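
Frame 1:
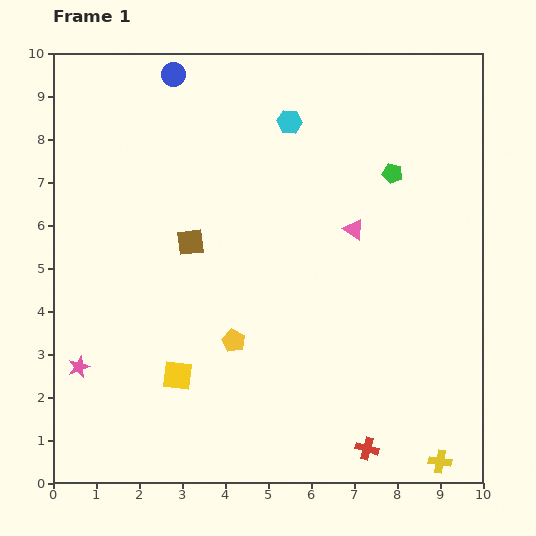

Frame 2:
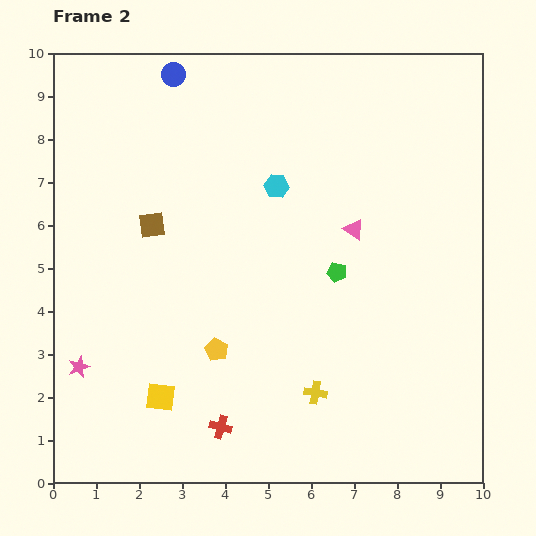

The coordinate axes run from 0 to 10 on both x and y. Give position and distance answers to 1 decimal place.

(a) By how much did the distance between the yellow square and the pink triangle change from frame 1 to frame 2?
+0.7

Distance in frame 1: 5.3. Distance in frame 2: 6.0.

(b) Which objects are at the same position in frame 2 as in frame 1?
the pink star, the blue circle, the pink triangle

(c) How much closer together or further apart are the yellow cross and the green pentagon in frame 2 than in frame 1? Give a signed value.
-4.0

Distance in frame 1: 6.8. Distance in frame 2: 2.8.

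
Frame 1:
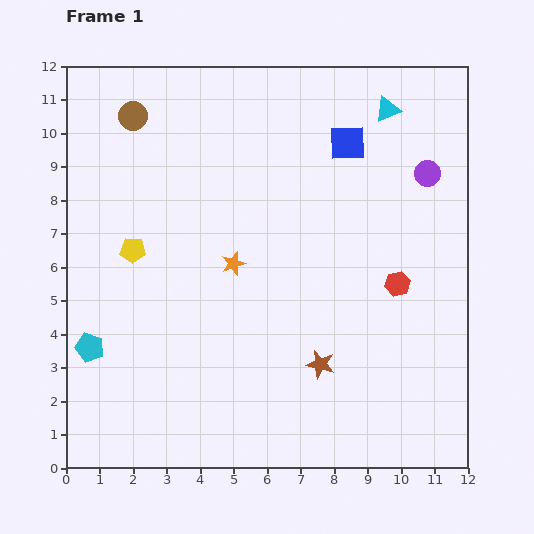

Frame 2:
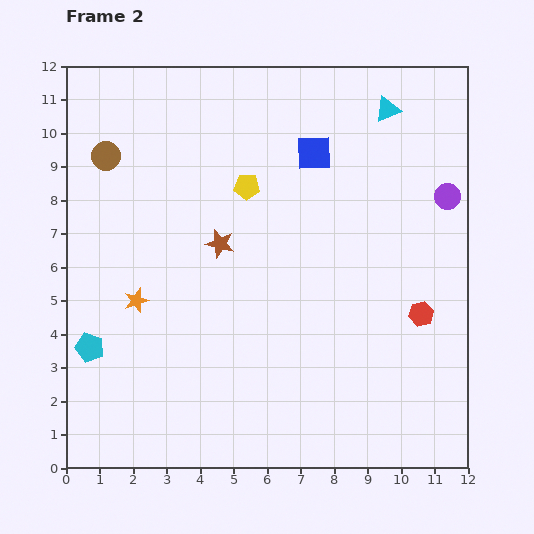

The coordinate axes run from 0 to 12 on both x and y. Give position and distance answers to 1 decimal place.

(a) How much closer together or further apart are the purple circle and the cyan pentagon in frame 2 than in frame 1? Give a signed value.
+0.2

Distance in frame 1: 11.4. Distance in frame 2: 11.6.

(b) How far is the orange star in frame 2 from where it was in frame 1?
3.1

The orange star moved from (5.0, 6.1) to (2.1, 5.0), a distance of √(2.9² + 1.1²) ≈ 3.1.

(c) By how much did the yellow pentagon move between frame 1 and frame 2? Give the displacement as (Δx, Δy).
(3.4, 1.9)

The yellow pentagon was at (2.0, 6.5) in frame 1 and (5.4, 8.4) in frame 2.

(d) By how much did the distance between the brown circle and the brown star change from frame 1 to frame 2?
-5.0

Distance in frame 1: 9.3. Distance in frame 2: 4.3.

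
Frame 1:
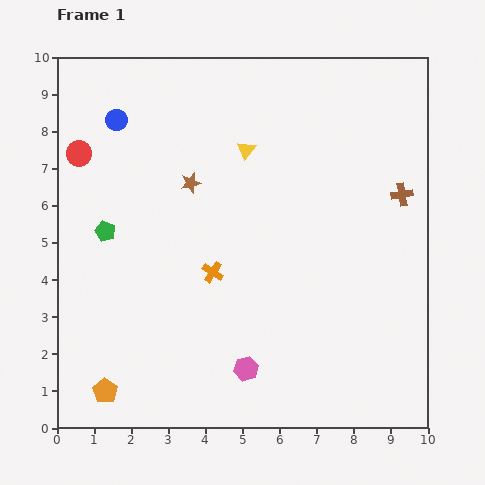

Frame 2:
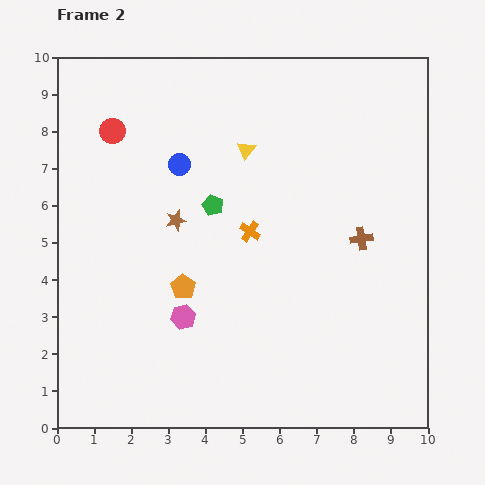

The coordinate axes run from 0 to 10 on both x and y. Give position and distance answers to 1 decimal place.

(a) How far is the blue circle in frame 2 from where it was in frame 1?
2.1

The blue circle moved from (1.6, 8.3) to (3.3, 7.1), a distance of √(1.7² + 1.2²) ≈ 2.1.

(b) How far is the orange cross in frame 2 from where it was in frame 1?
1.5

The orange cross moved from (4.2, 4.2) to (5.2, 5.3), a distance of √(1.0² + 1.1²) ≈ 1.5.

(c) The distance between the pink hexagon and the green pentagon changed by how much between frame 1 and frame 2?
-2.2

Distance in frame 1: 5.3. Distance in frame 2: 3.1.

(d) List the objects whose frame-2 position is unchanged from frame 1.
the yellow triangle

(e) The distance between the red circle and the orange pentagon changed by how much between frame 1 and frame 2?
-1.8

Distance in frame 1: 6.4. Distance in frame 2: 4.6.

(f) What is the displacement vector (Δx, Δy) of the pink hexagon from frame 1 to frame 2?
(-1.7, 1.4)

The pink hexagon was at (5.1, 1.6) in frame 1 and (3.4, 3.0) in frame 2.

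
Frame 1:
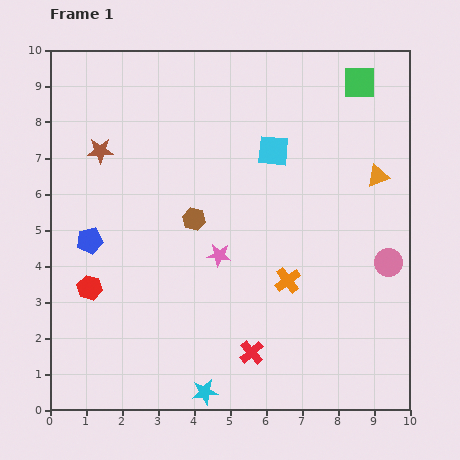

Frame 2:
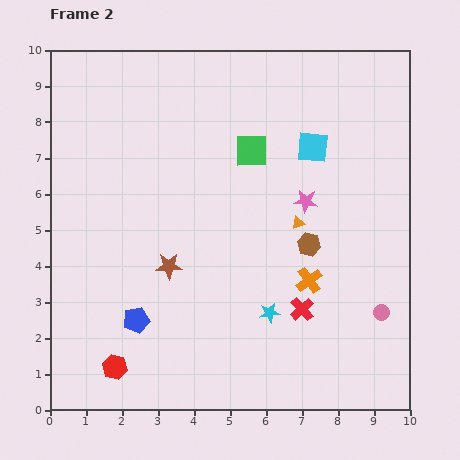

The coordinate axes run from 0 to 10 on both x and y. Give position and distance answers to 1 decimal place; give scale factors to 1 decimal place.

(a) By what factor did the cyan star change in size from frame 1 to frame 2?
0.8×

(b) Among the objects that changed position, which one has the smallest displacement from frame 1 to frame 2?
the orange cross

(moved 0.6)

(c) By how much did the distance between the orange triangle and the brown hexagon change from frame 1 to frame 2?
-4.5

Distance in frame 1: 5.2. Distance in frame 2: 0.7.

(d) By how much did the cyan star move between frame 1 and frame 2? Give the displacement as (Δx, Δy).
(1.8, 2.2)

The cyan star was at (4.3, 0.5) in frame 1 and (6.1, 2.7) in frame 2.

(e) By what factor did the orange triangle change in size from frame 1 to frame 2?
0.6×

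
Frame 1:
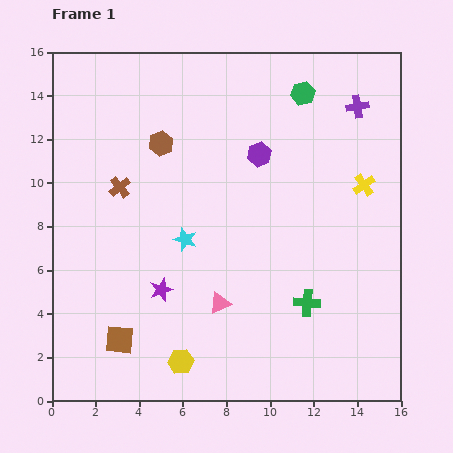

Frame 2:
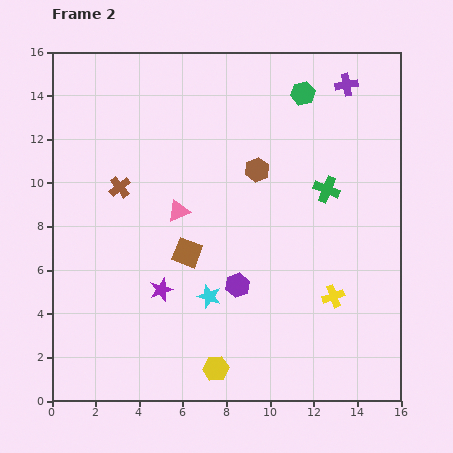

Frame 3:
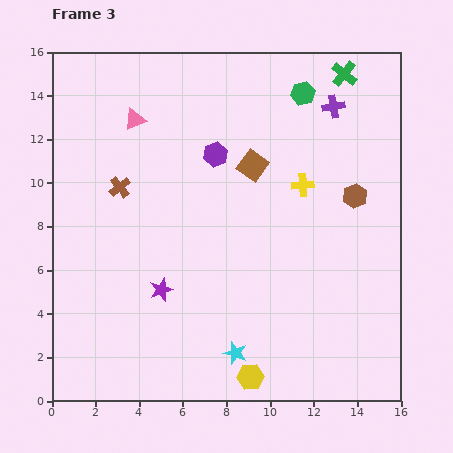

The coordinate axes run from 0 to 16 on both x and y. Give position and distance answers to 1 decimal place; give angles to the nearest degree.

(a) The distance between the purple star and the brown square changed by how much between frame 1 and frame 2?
-0.9

Distance in frame 1: 3.0. Distance in frame 2: 2.1.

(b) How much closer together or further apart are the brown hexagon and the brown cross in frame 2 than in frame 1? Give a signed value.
+3.6

Distance in frame 1: 2.8. Distance in frame 2: 6.4.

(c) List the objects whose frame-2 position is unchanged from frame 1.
the brown cross, the green hexagon, the purple star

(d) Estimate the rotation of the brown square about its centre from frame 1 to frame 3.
31° clockwise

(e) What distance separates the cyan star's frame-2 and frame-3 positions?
2.9

The cyan star moved from (7.2, 4.8) to (8.4, 2.2), a distance of √(1.2² + 2.6²) ≈ 2.9.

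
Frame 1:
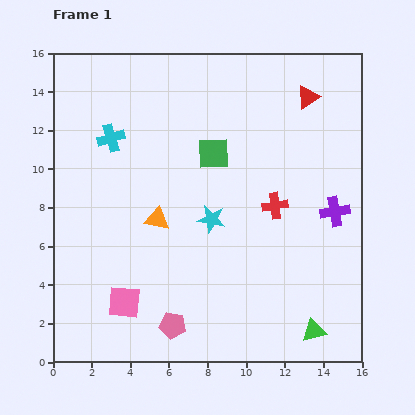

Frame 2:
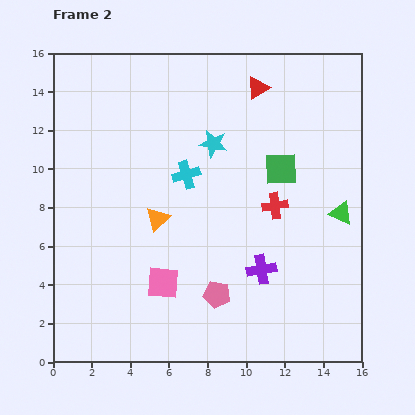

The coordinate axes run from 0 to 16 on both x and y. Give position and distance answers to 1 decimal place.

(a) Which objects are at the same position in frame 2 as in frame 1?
the red cross, the orange triangle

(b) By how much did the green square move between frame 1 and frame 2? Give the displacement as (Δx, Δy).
(3.5, -0.8)

The green square was at (8.3, 10.8) in frame 1 and (11.8, 10.0) in frame 2.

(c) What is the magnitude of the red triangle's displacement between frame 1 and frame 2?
2.6

The red triangle moved from (13.2, 13.7) to (10.6, 14.2), a distance of √(2.6² + 0.5²) ≈ 2.6.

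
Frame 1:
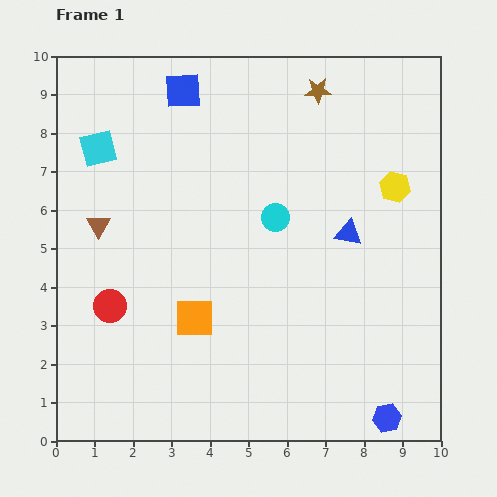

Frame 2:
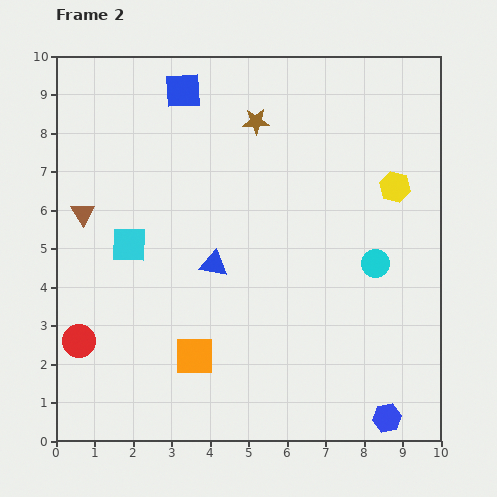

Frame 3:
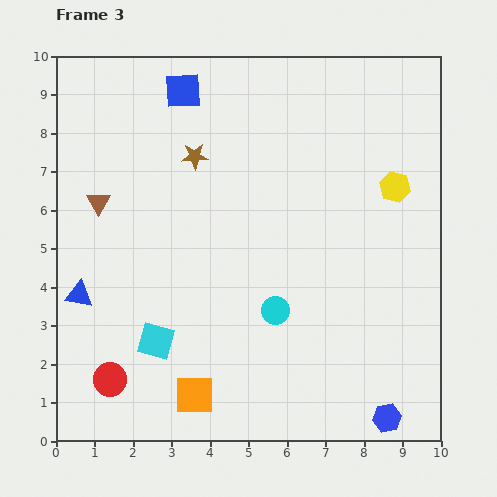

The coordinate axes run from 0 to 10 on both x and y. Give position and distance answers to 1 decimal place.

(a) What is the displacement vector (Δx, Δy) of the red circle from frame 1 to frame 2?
(-0.8, -0.9)

The red circle was at (1.4, 3.5) in frame 1 and (0.6, 2.6) in frame 2.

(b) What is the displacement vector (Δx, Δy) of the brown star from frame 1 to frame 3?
(-3.2, -1.7)

The brown star was at (6.8, 9.1) in frame 1 and (3.6, 7.4) in frame 3.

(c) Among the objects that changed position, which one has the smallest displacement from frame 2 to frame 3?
the brown triangle

(moved 0.5)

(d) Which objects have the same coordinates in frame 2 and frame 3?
the blue hexagon, the blue square, the yellow hexagon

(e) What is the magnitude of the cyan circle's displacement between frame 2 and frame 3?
2.9

The cyan circle moved from (8.3, 4.6) to (5.7, 3.4), a distance of √(2.6² + 1.2²) ≈ 2.9.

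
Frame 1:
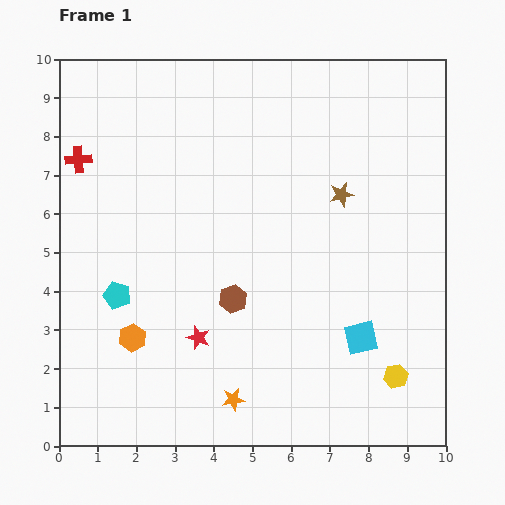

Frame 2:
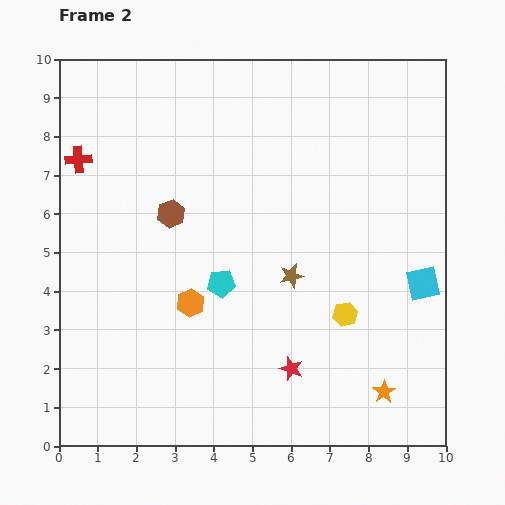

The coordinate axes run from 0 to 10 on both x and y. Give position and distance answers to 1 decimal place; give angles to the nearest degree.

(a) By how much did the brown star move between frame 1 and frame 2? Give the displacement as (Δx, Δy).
(-1.3, -2.1)

The brown star was at (7.3, 6.5) in frame 1 and (6.0, 4.4) in frame 2.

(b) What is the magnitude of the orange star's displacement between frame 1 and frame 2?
3.9

The orange star moved from (4.5, 1.2) to (8.4, 1.4), a distance of √(3.9² + 0.2²) ≈ 3.9.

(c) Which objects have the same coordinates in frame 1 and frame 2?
the red cross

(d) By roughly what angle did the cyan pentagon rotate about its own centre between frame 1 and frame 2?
22° counter-clockwise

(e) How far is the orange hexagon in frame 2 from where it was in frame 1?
1.7

The orange hexagon moved from (1.9, 2.8) to (3.4, 3.7), a distance of √(1.5² + 0.9²) ≈ 1.7.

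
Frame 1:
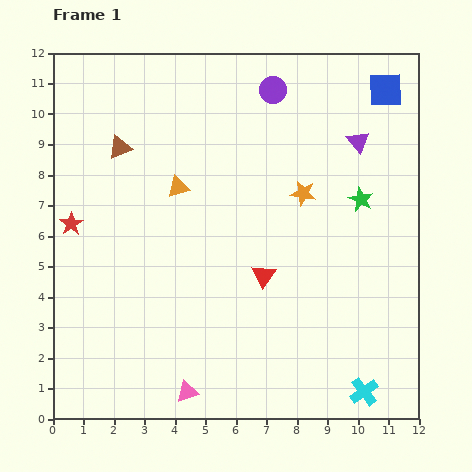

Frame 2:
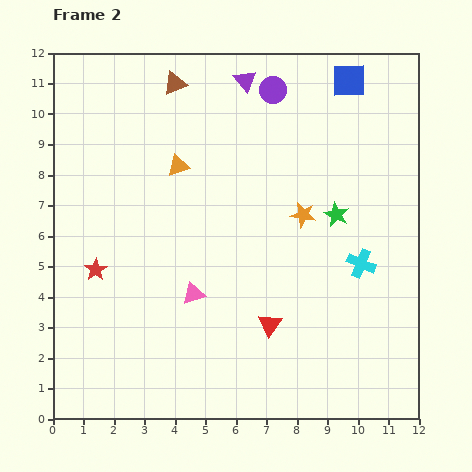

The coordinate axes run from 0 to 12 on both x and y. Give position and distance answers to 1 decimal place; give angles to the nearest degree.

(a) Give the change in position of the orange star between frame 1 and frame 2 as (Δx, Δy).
(0.0, -0.7)

The orange star was at (8.2, 7.4) in frame 1 and (8.2, 6.7) in frame 2.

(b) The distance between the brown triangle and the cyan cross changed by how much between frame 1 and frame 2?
-2.8

Distance in frame 1: 11.3. Distance in frame 2: 8.5.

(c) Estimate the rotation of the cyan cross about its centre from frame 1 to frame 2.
31° counter-clockwise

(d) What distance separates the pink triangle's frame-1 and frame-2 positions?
3.2

The pink triangle moved from (4.4, 0.9) to (4.6, 4.1), a distance of √(0.2² + 3.2²) ≈ 3.2.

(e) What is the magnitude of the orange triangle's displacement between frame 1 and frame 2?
0.7

The orange triangle moved from (4.1, 7.6) to (4.1, 8.3), a distance of √(0.0² + 0.7²) ≈ 0.7.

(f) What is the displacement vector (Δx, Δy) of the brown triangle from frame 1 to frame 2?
(1.8, 2.1)

The brown triangle was at (2.2, 8.9) in frame 1 and (4.0, 11.0) in frame 2.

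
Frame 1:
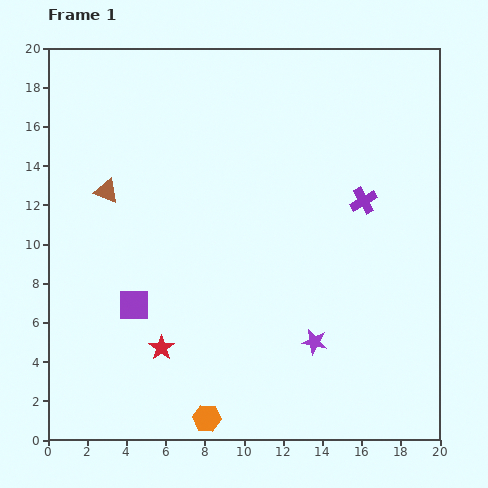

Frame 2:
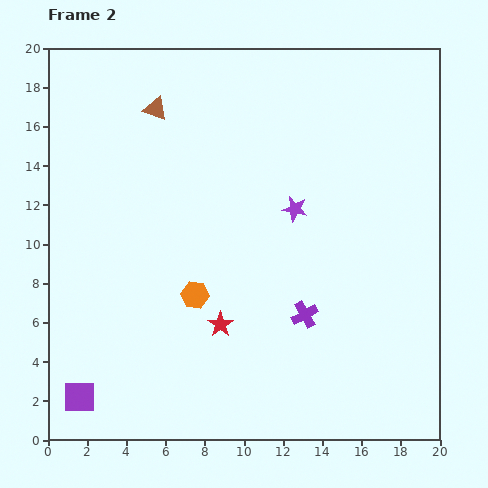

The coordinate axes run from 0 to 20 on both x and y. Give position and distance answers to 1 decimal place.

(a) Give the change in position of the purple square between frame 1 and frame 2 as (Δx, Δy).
(-2.8, -4.7)

The purple square was at (4.4, 6.9) in frame 1 and (1.6, 2.2) in frame 2.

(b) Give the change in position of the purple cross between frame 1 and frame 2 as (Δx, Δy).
(-3.0, -5.8)

The purple cross was at (16.1, 12.2) in frame 1 and (13.1, 6.4) in frame 2.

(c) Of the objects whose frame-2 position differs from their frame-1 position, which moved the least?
the red star

(moved 3.2)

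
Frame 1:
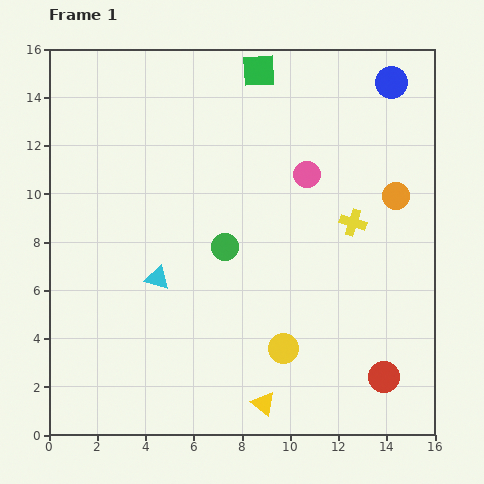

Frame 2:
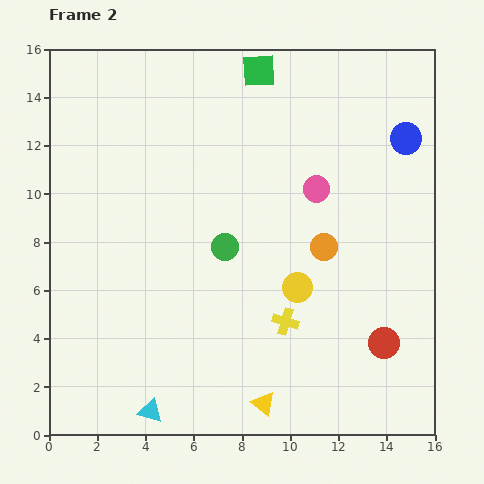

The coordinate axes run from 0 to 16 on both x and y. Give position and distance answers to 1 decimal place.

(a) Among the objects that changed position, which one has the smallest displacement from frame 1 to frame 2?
the pink circle

(moved 0.7)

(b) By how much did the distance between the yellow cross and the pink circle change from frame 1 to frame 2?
+2.9

Distance in frame 1: 2.8. Distance in frame 2: 5.7.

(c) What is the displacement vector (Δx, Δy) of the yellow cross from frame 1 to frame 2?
(-2.8, -4.1)

The yellow cross was at (12.6, 8.8) in frame 1 and (9.8, 4.7) in frame 2.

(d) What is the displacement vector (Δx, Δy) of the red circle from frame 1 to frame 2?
(0.0, 1.4)

The red circle was at (13.9, 2.4) in frame 1 and (13.9, 3.8) in frame 2.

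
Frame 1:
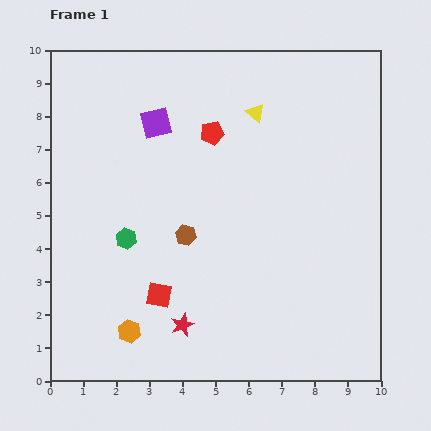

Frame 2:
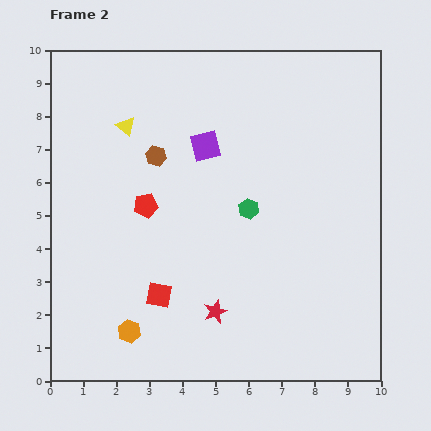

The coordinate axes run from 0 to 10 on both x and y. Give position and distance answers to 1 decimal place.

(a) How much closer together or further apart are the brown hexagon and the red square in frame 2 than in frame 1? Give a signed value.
+2.2

Distance in frame 1: 2.0. Distance in frame 2: 4.2.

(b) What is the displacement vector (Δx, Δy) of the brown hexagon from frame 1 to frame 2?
(-0.9, 2.4)

The brown hexagon was at (4.1, 4.4) in frame 1 and (3.2, 6.8) in frame 2.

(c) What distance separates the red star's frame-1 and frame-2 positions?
1.1

The red star moved from (4.0, 1.7) to (5.0, 2.1), a distance of √(1.0² + 0.4²) ≈ 1.1.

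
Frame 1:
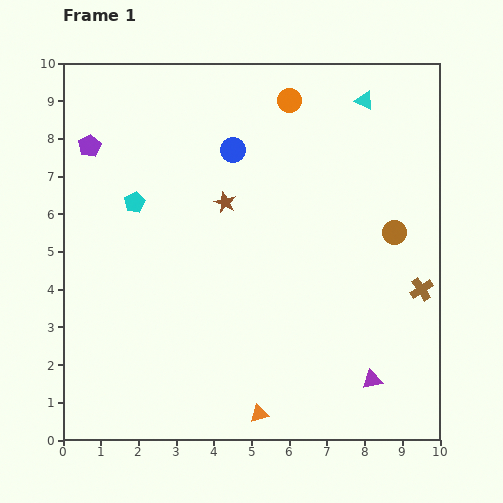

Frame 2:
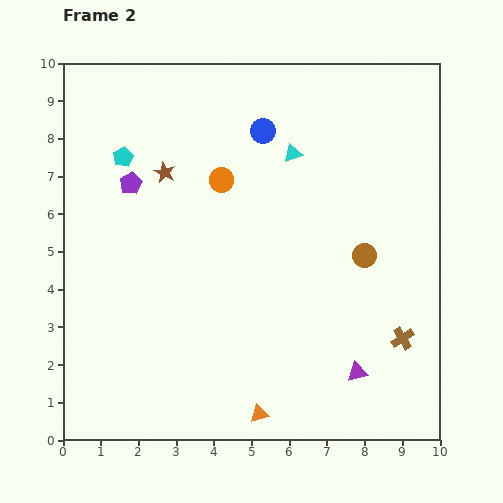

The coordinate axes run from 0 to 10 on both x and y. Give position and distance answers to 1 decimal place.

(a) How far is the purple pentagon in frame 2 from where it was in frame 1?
1.5

The purple pentagon moved from (0.7, 7.8) to (1.8, 6.8), a distance of √(1.1² + 1.0²) ≈ 1.5.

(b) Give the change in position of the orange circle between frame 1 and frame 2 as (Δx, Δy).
(-1.8, -2.1)

The orange circle was at (6.0, 9.0) in frame 1 and (4.2, 6.9) in frame 2.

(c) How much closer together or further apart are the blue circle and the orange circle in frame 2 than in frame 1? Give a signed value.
-0.3

Distance in frame 1: 2.0. Distance in frame 2: 1.7.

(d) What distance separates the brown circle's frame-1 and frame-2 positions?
1.0

The brown circle moved from (8.8, 5.5) to (8.0, 4.9), a distance of √(0.8² + 0.6²) ≈ 1.0.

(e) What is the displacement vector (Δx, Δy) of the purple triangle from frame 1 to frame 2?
(-0.4, 0.2)

The purple triangle was at (8.2, 1.6) in frame 1 and (7.8, 1.8) in frame 2.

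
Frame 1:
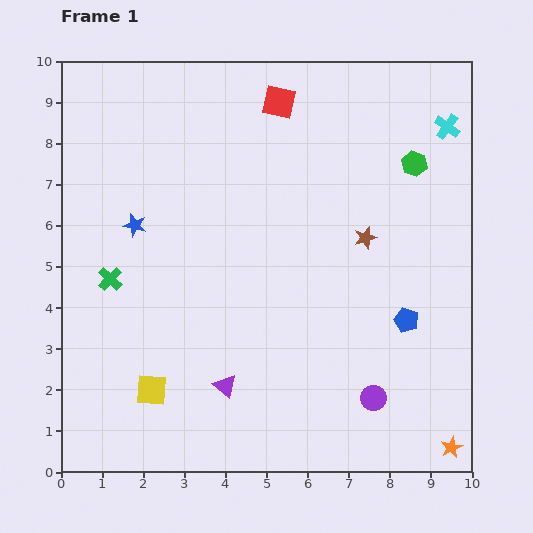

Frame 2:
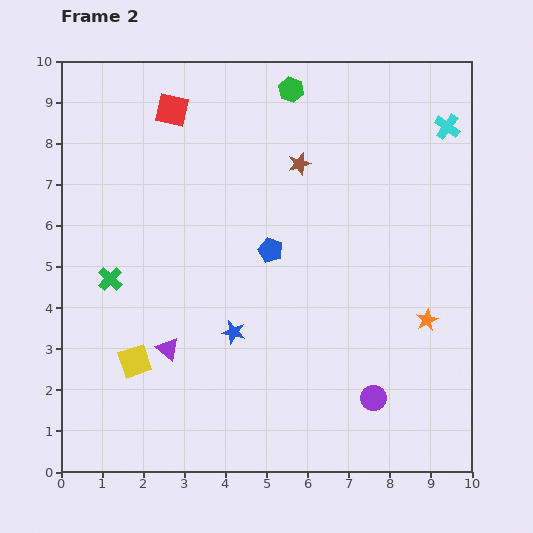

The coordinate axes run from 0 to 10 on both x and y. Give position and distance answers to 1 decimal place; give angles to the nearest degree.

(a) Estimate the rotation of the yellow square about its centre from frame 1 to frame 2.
24° counter-clockwise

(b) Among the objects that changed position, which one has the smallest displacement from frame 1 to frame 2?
the yellow square

(moved 0.8)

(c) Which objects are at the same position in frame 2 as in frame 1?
the green cross, the purple circle, the cyan cross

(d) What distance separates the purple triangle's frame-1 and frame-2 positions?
1.7

The purple triangle moved from (4.0, 2.1) to (2.6, 3.0), a distance of √(1.4² + 0.9²) ≈ 1.7.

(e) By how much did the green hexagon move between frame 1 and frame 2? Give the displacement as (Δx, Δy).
(-3.0, 1.8)

The green hexagon was at (8.6, 7.5) in frame 1 and (5.6, 9.3) in frame 2.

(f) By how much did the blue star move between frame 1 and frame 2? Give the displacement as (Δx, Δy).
(2.4, -2.6)

The blue star was at (1.8, 6.0) in frame 1 and (4.2, 3.4) in frame 2.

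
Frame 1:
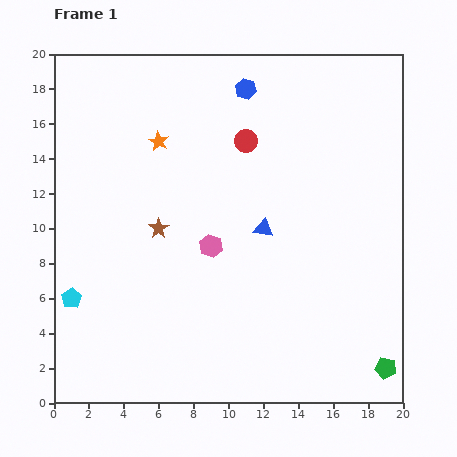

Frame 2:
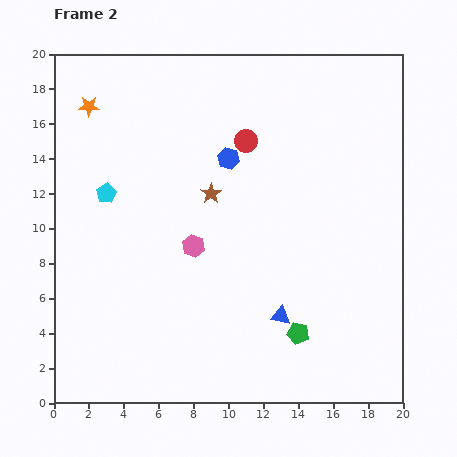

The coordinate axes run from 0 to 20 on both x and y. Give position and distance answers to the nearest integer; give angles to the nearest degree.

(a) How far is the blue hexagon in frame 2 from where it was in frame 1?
4

The blue hexagon moved from (11, 18) to (10, 14), a distance of √(1² + 4²) ≈ 4.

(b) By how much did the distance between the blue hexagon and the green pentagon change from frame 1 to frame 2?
-7

Distance in frame 1: 18. Distance in frame 2: 11.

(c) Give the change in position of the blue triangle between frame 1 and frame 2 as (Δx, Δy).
(1, -5)

The blue triangle was at (12, 10) in frame 1 and (13, 5) in frame 2.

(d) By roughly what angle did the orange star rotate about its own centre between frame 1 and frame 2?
27° counter-clockwise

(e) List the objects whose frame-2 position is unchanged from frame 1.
the red circle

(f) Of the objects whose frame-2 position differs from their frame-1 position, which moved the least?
the pink hexagon

(moved 1)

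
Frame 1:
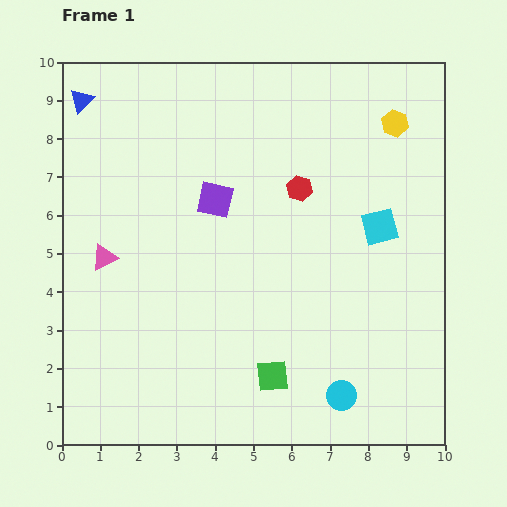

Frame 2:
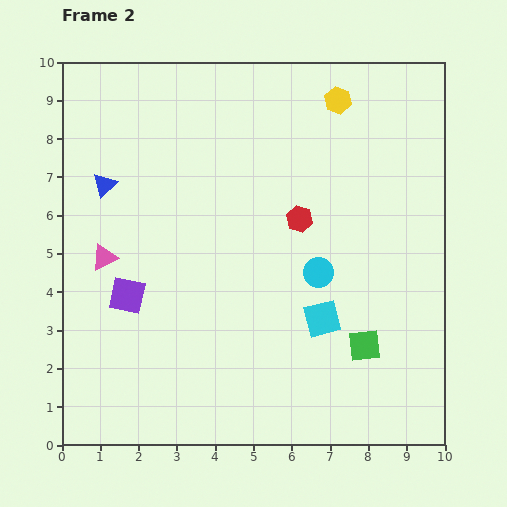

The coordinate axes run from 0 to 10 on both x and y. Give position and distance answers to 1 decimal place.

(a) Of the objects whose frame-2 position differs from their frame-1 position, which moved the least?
the red hexagon

(moved 0.8)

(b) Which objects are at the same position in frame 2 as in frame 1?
the pink triangle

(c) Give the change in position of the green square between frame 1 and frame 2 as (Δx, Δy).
(2.4, 0.8)

The green square was at (5.5, 1.8) in frame 1 and (7.9, 2.6) in frame 2.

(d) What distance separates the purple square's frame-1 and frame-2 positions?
3.4

The purple square moved from (4.0, 6.4) to (1.7, 3.9), a distance of √(2.3² + 2.5²) ≈ 3.4.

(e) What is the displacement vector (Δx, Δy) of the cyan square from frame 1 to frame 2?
(-1.5, -2.4)

The cyan square was at (8.3, 5.7) in frame 1 and (6.8, 3.3) in frame 2.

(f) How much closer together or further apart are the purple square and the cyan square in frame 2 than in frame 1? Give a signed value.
+0.7

Distance in frame 1: 4.4. Distance in frame 2: 5.1.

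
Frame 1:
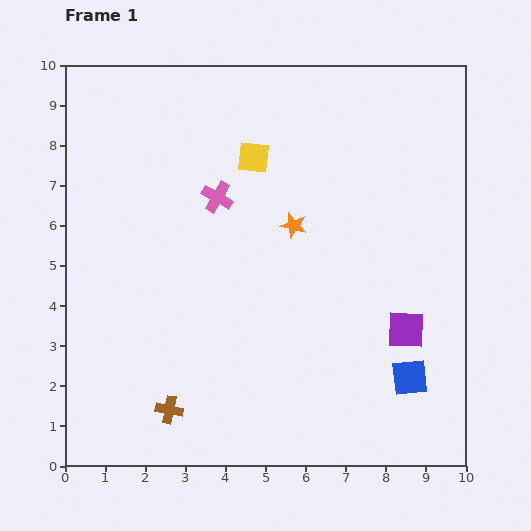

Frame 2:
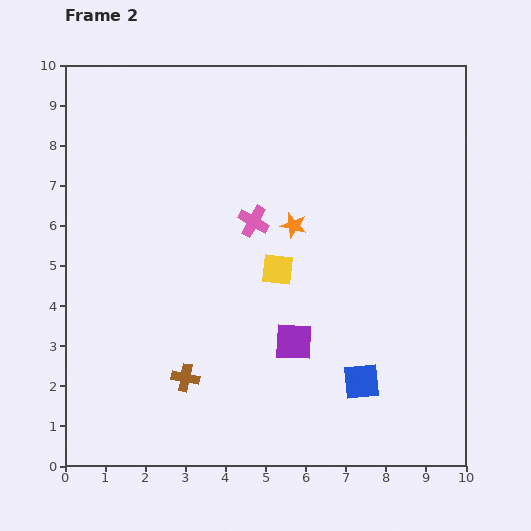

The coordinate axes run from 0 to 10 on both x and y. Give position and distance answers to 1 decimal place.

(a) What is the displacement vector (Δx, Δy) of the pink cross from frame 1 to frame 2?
(0.9, -0.6)

The pink cross was at (3.8, 6.7) in frame 1 and (4.7, 6.1) in frame 2.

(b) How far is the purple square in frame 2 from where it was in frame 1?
2.8

The purple square moved from (8.5, 3.4) to (5.7, 3.1), a distance of √(2.8² + 0.3²) ≈ 2.8.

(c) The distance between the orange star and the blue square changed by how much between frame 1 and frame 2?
-0.5

Distance in frame 1: 4.8. Distance in frame 2: 4.3.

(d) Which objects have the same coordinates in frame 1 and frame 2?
the orange star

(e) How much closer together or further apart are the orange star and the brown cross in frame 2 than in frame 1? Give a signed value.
-0.8

Distance in frame 1: 5.5. Distance in frame 2: 4.7.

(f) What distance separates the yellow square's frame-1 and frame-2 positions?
2.9

The yellow square moved from (4.7, 7.7) to (5.3, 4.9), a distance of √(0.6² + 2.8²) ≈ 2.9.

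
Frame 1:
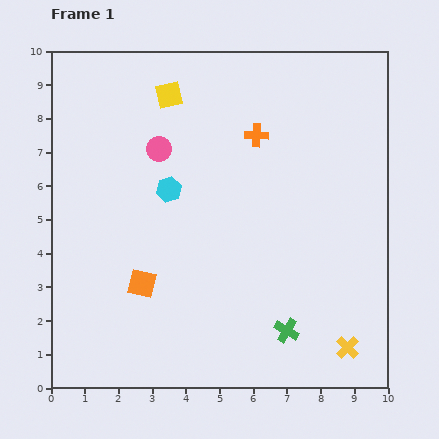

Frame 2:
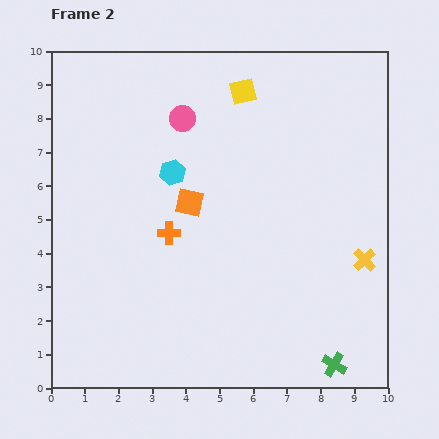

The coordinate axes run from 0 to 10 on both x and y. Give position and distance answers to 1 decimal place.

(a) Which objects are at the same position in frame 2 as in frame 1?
none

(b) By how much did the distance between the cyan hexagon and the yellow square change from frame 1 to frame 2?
+0.4

Distance in frame 1: 2.8. Distance in frame 2: 3.2.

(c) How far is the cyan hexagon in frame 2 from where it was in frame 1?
0.5

The cyan hexagon moved from (3.5, 5.9) to (3.6, 6.4), a distance of √(0.1² + 0.5²) ≈ 0.5.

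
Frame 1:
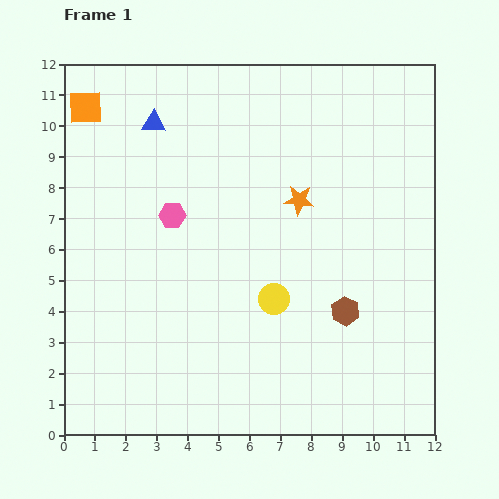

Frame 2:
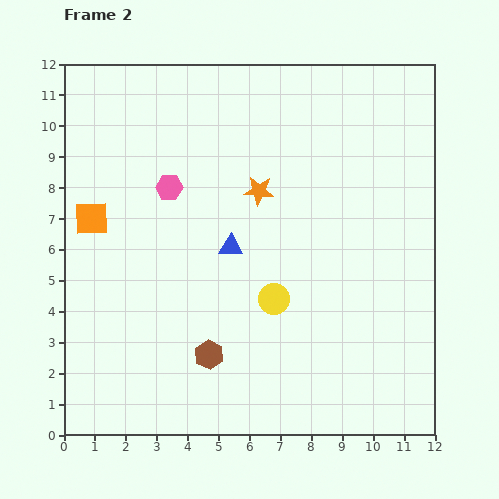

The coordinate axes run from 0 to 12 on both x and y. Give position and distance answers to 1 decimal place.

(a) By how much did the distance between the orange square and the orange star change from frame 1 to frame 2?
-2.0

Distance in frame 1: 7.5. Distance in frame 2: 5.5.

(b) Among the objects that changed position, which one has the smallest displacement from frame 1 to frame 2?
the pink hexagon

(moved 0.9)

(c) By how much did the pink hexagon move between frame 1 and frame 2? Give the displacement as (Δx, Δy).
(-0.1, 0.9)

The pink hexagon was at (3.5, 7.1) in frame 1 and (3.4, 8.0) in frame 2.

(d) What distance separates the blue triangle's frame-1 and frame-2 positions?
4.7

The blue triangle moved from (2.9, 10.1) to (5.4, 6.1), a distance of √(2.5² + 4.0²) ≈ 4.7.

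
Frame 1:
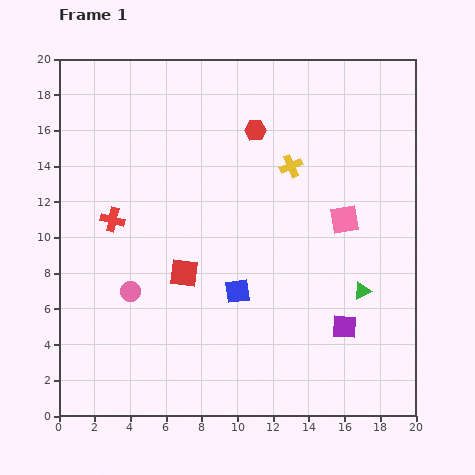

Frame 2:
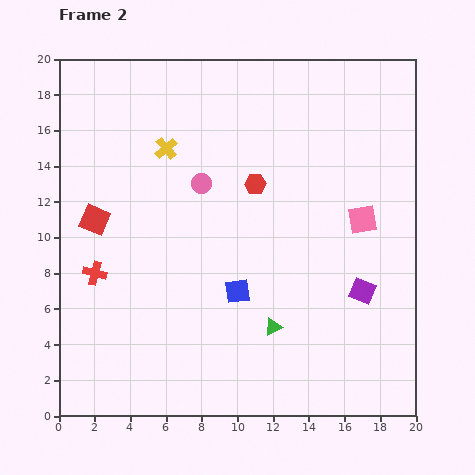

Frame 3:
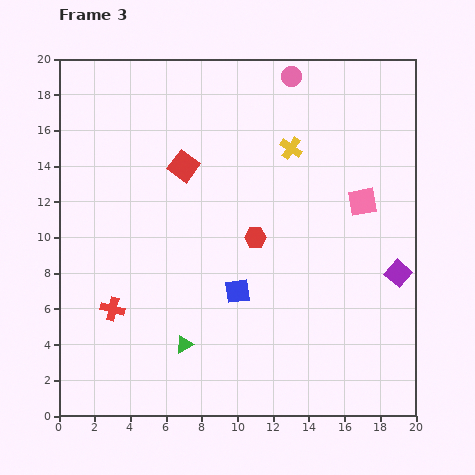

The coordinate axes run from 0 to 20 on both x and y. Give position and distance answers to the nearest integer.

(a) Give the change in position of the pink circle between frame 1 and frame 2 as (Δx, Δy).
(4, 6)

The pink circle was at (4, 7) in frame 1 and (8, 13) in frame 2.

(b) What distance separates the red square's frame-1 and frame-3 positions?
6

The red square moved from (7, 8) to (7, 14), a distance of √(0² + 6²) ≈ 6.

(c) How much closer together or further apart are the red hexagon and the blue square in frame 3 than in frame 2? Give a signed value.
-3

Distance in frame 2: 6. Distance in frame 3: 3.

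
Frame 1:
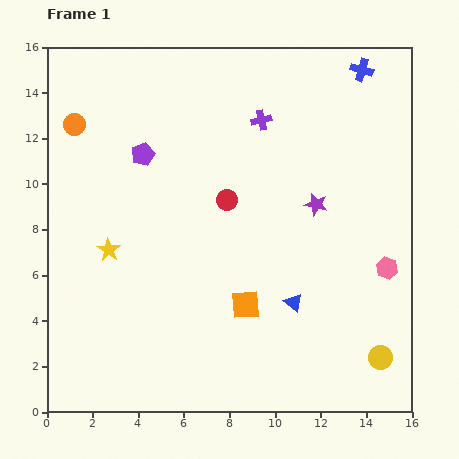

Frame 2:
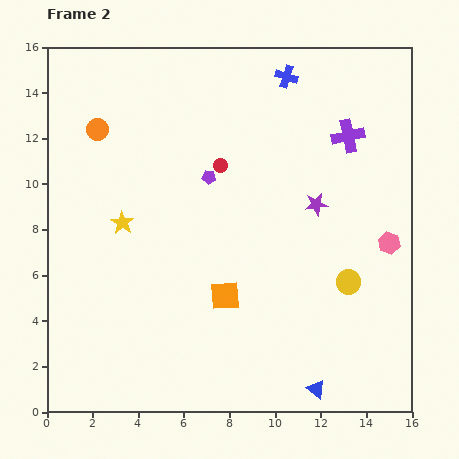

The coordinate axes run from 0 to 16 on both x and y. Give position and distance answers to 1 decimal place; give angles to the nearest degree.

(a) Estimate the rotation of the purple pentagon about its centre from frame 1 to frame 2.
28° clockwise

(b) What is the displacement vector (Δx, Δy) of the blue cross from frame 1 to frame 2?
(-3.3, -0.3)

The blue cross was at (13.8, 15.0) in frame 1 and (10.5, 14.7) in frame 2.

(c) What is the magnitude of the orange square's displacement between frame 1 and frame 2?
1.0

The orange square moved from (8.7, 4.7) to (7.8, 5.1), a distance of √(0.9² + 0.4²) ≈ 1.0.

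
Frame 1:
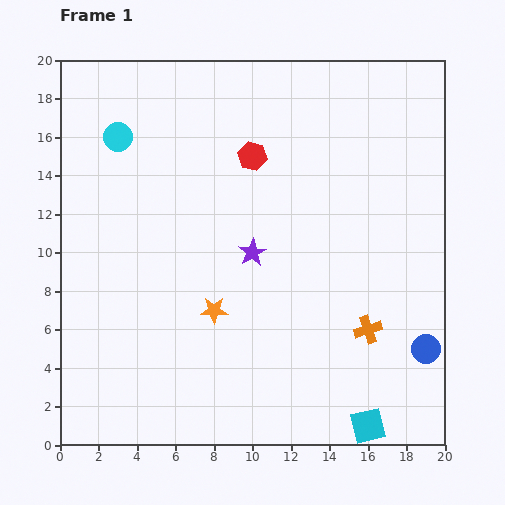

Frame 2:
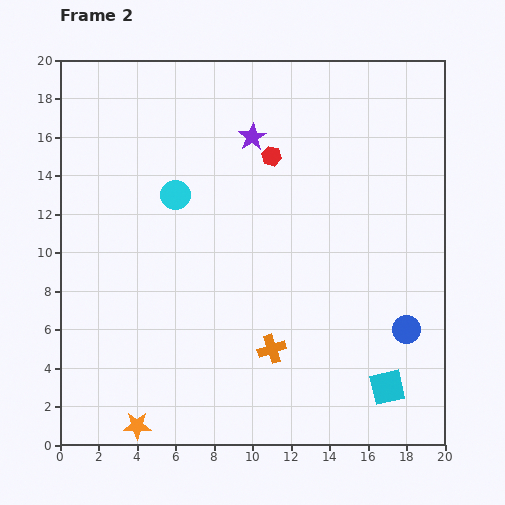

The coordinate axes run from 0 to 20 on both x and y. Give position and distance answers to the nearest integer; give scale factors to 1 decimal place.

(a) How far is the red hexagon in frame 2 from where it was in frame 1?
1

The red hexagon moved from (10, 15) to (11, 15), a distance of √(1² + 0²) ≈ 1.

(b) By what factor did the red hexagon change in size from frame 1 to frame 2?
0.7×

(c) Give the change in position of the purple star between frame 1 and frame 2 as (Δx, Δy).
(0, 6)

The purple star was at (10, 10) in frame 1 and (10, 16) in frame 2.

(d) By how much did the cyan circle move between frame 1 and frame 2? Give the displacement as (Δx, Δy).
(3, -3)

The cyan circle was at (3, 16) in frame 1 and (6, 13) in frame 2.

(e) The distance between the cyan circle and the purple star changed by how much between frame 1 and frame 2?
-4

Distance in frame 1: 9. Distance in frame 2: 5.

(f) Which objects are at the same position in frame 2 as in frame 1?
none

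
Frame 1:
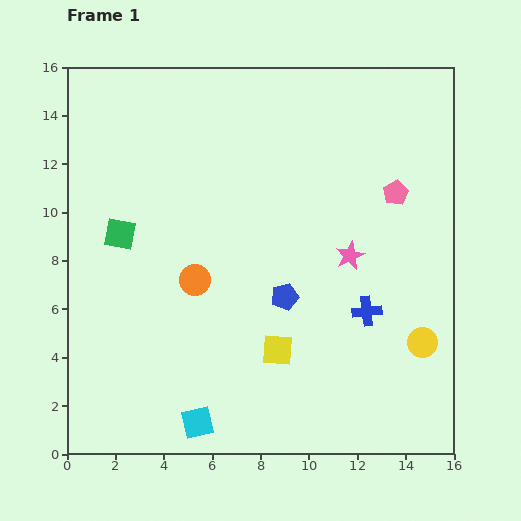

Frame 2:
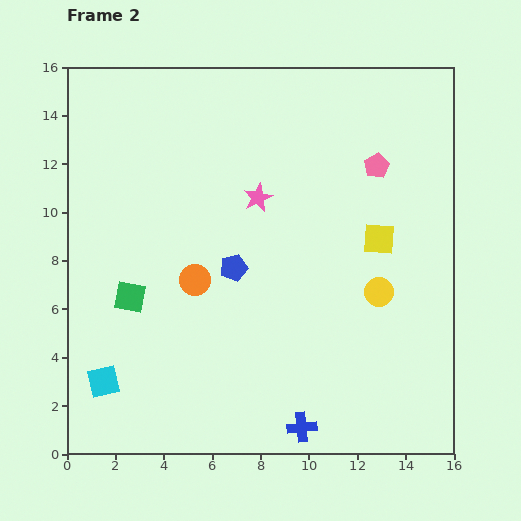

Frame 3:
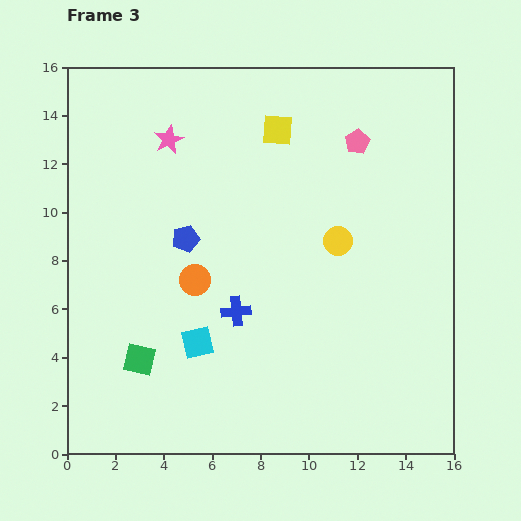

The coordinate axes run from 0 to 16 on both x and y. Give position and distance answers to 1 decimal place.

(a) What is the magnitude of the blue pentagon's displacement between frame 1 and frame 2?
2.4

The blue pentagon moved from (9.0, 6.5) to (6.9, 7.7), a distance of √(2.1² + 1.2²) ≈ 2.4.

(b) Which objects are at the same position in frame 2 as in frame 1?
the orange circle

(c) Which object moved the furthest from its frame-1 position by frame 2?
the yellow square

(moved 6.2; next 5.5)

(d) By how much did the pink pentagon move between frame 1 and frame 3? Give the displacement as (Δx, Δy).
(-1.6, 2.1)

The pink pentagon was at (13.6, 10.8) in frame 1 and (12.0, 12.9) in frame 3.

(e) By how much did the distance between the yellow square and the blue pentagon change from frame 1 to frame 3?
+3.7

Distance in frame 1: 2.2. Distance in frame 3: 5.9.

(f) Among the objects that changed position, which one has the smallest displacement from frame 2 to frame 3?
the pink pentagon

(moved 1.3)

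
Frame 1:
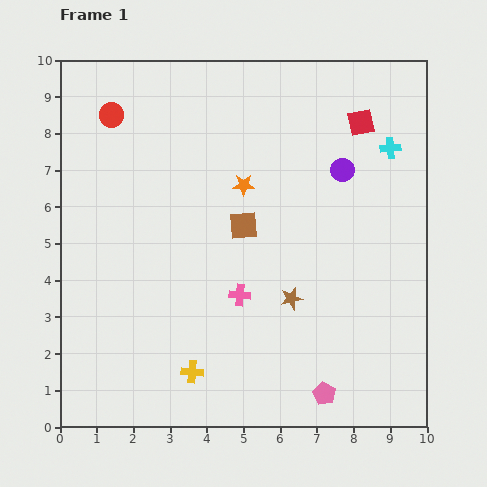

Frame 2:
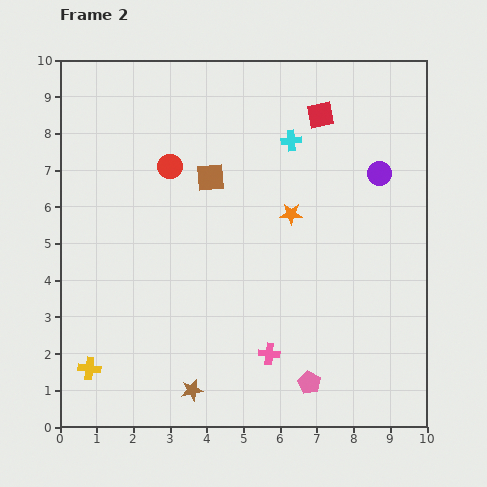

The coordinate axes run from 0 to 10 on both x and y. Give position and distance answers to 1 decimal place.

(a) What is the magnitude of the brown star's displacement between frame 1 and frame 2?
3.7

The brown star moved from (6.3, 3.5) to (3.6, 1.0), a distance of √(2.7² + 2.5²) ≈ 3.7.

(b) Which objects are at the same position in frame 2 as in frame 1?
none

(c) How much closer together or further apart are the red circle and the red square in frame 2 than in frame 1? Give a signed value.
-2.5

Distance in frame 1: 6.8. Distance in frame 2: 4.3.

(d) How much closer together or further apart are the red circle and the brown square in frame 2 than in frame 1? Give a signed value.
-3.6

Distance in frame 1: 4.7. Distance in frame 2: 1.1.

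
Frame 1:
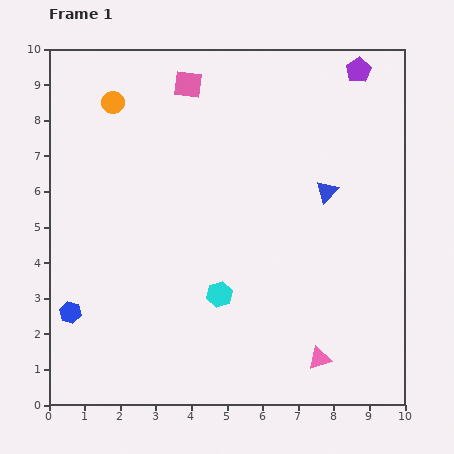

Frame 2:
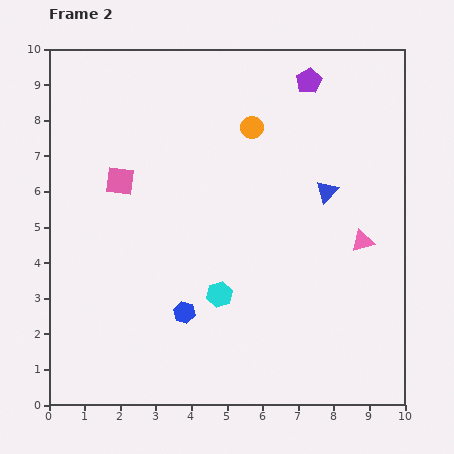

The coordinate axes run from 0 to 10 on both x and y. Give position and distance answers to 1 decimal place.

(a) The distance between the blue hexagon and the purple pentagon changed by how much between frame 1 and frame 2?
-3.2

Distance in frame 1: 10.6. Distance in frame 2: 7.4.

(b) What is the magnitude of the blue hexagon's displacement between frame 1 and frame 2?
3.2

The blue hexagon moved from (0.6, 2.6) to (3.8, 2.6), a distance of √(3.2² + 0.0²) ≈ 3.2.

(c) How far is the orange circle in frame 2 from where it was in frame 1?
4.0

The orange circle moved from (1.8, 8.5) to (5.7, 7.8), a distance of √(3.9² + 0.7²) ≈ 4.0.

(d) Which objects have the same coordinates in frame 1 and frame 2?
the blue triangle, the cyan hexagon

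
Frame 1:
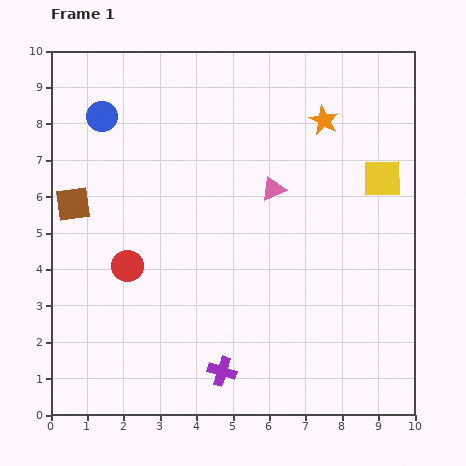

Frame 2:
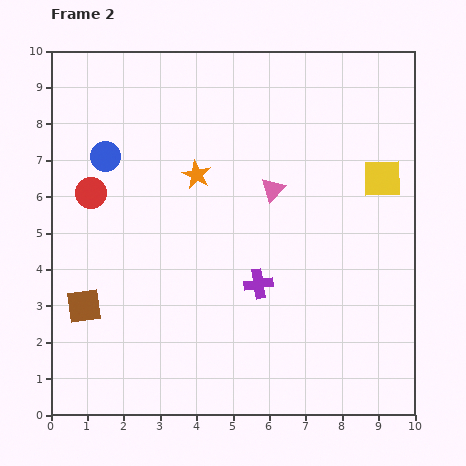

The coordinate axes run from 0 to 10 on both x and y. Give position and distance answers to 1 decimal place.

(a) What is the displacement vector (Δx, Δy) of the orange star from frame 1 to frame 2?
(-3.5, -1.5)

The orange star was at (7.5, 8.1) in frame 1 and (4.0, 6.6) in frame 2.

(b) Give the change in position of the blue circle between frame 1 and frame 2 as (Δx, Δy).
(0.1, -1.1)

The blue circle was at (1.4, 8.2) in frame 1 and (1.5, 7.1) in frame 2.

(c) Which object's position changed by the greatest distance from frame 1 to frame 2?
the orange star

(moved 3.8; next 2.8)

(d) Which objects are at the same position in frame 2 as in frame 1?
the yellow square, the pink triangle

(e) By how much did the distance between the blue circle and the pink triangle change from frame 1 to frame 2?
-0.4

Distance in frame 1: 5.1. Distance in frame 2: 4.7.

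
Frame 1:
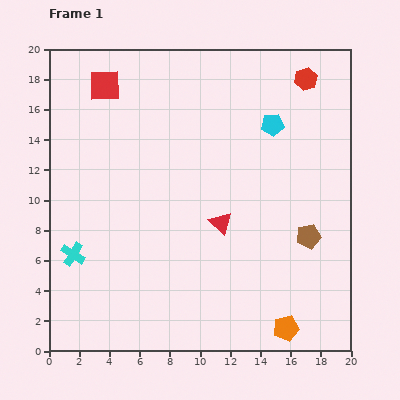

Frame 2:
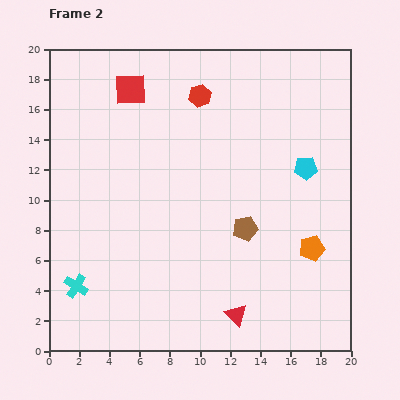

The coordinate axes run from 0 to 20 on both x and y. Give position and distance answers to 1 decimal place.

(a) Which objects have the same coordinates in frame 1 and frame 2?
none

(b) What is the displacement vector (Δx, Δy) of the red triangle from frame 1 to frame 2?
(1.0, -6.1)

The red triangle was at (11.4, 8.5) in frame 1 and (12.4, 2.4) in frame 2.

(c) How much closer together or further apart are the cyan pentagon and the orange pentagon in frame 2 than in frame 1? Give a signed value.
-8.2

Distance in frame 1: 13.5. Distance in frame 2: 5.3.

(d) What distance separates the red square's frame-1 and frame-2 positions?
1.7

The red square moved from (3.7, 17.6) to (5.4, 17.3), a distance of √(1.7² + 0.3²) ≈ 1.7.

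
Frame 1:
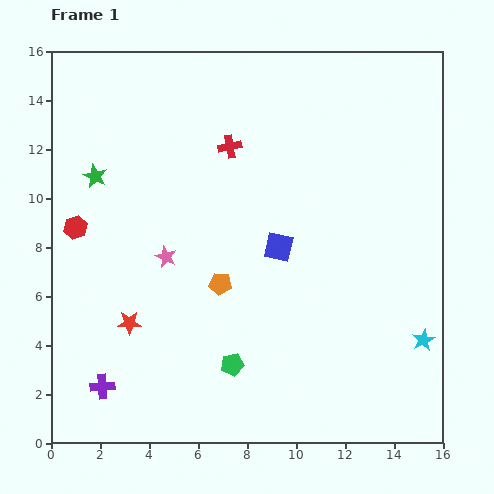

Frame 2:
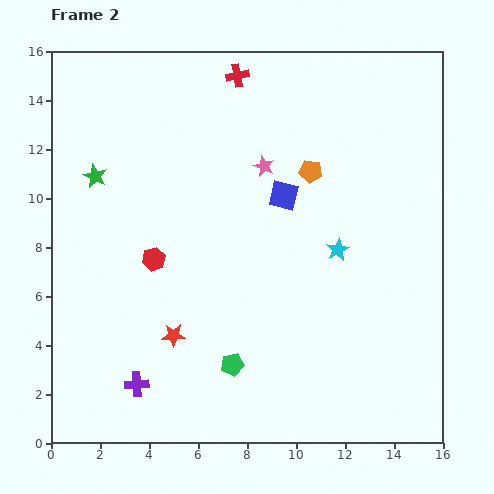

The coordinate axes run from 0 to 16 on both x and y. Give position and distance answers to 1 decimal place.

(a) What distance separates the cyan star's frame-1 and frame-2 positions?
5.1

The cyan star moved from (15.2, 4.2) to (11.7, 7.9), a distance of √(3.5² + 3.7²) ≈ 5.1.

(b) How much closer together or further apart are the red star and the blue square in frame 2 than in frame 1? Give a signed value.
+0.5

Distance in frame 1: 6.8. Distance in frame 2: 7.3.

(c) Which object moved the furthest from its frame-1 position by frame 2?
the orange pentagon

(moved 5.9; next 5.4)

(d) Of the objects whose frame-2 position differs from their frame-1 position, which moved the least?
the purple cross

(moved 1.4)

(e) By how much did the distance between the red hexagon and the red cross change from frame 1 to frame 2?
+1.1

Distance in frame 1: 7.1. Distance in frame 2: 8.2.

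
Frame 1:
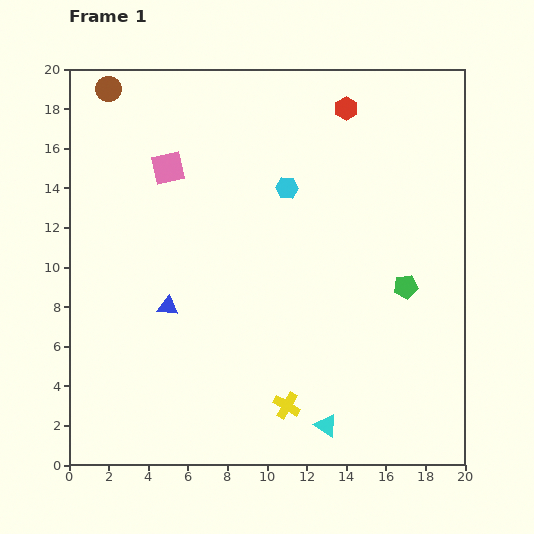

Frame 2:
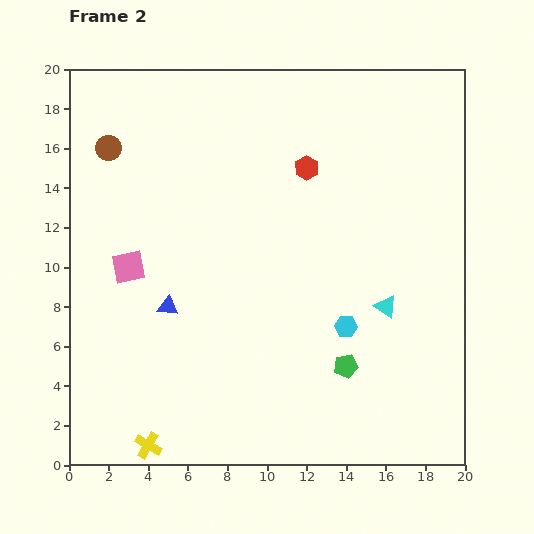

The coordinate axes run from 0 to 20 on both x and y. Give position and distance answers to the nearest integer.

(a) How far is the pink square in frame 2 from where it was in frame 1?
5

The pink square moved from (5, 15) to (3, 10), a distance of √(2² + 5²) ≈ 5.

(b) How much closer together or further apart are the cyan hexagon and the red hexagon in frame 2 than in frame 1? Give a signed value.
+3

Distance in frame 1: 5. Distance in frame 2: 8.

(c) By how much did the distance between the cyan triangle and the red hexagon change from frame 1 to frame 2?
-8

Distance in frame 1: 16. Distance in frame 2: 8.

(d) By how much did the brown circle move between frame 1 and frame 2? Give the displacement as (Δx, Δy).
(0, -3)

The brown circle was at (2, 19) in frame 1 and (2, 16) in frame 2.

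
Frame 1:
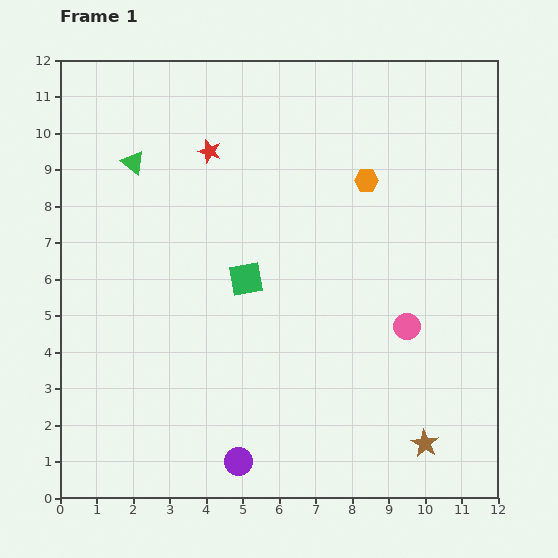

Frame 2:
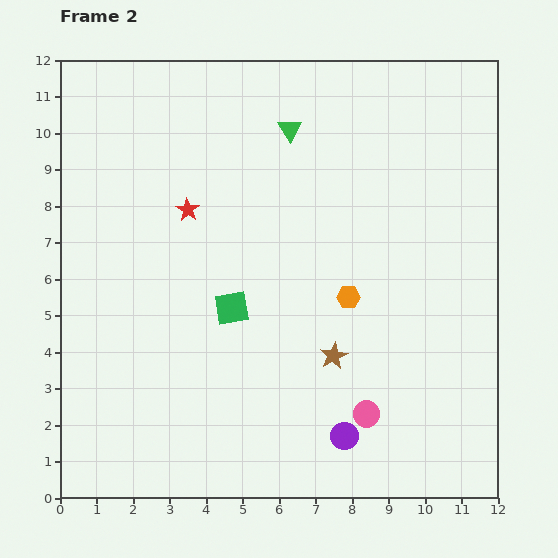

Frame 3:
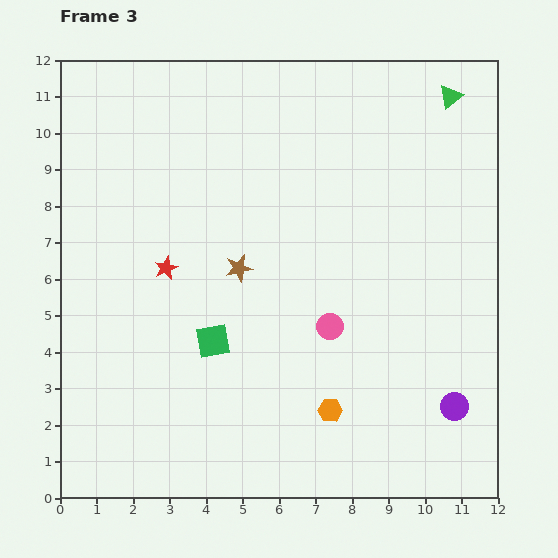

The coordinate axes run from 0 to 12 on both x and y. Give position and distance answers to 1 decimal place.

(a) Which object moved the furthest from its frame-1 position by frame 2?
the green triangle

(moved 4.4; next 3.5)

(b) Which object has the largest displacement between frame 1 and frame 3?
the green triangle

(moved 8.9; next 7.0)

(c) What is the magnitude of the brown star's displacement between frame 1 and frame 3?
7.0

The brown star moved from (10.0, 1.5) to (4.9, 6.3), a distance of √(5.1² + 4.8²) ≈ 7.0.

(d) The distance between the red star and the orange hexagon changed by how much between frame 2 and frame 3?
+1.0

Distance in frame 2: 5.0. Distance in frame 3: 6.0.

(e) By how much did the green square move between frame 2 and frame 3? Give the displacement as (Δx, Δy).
(-0.5, -0.9)

The green square was at (4.7, 5.2) in frame 2 and (4.2, 4.3) in frame 3.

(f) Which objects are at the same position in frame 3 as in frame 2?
none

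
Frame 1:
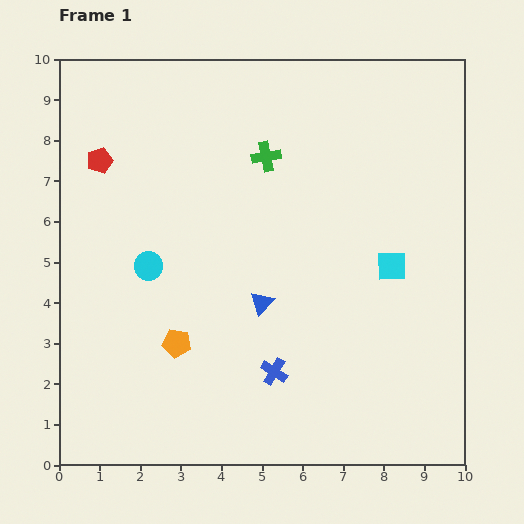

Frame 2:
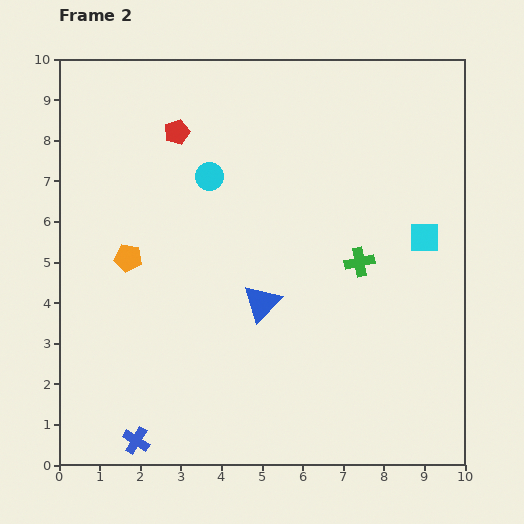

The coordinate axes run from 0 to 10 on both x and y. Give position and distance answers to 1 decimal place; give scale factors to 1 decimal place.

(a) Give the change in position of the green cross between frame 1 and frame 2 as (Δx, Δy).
(2.3, -2.6)

The green cross was at (5.1, 7.6) in frame 1 and (7.4, 5.0) in frame 2.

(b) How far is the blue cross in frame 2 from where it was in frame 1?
3.8

The blue cross moved from (5.3, 2.3) to (1.9, 0.6), a distance of √(3.4² + 1.7²) ≈ 3.8.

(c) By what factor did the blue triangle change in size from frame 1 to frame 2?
1.6×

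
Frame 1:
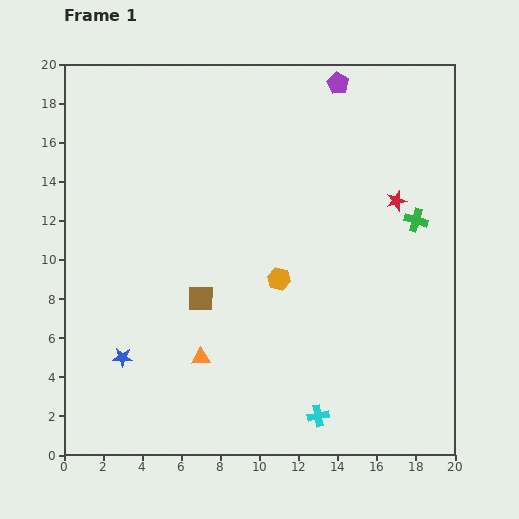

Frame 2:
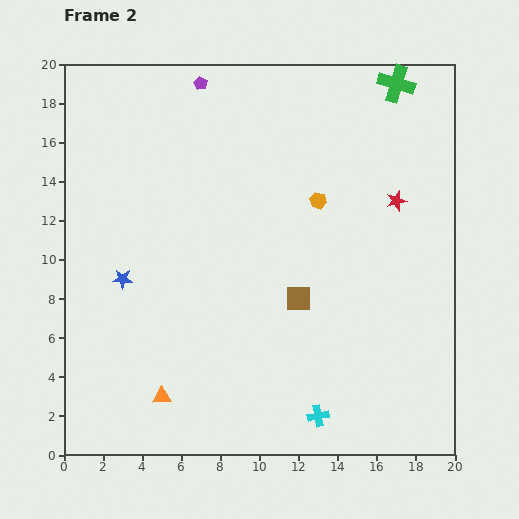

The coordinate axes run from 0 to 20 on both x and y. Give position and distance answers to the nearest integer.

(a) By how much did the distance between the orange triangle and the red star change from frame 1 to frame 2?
+3

Distance in frame 1: 13. Distance in frame 2: 16.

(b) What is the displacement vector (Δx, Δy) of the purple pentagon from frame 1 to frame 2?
(-7, 0)

The purple pentagon was at (14, 19) in frame 1 and (7, 19) in frame 2.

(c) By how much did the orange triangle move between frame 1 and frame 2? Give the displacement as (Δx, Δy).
(-2, -2)

The orange triangle was at (7, 5) in frame 1 and (5, 3) in frame 2.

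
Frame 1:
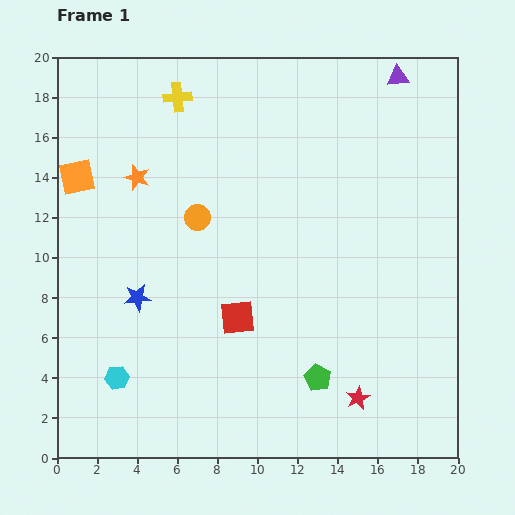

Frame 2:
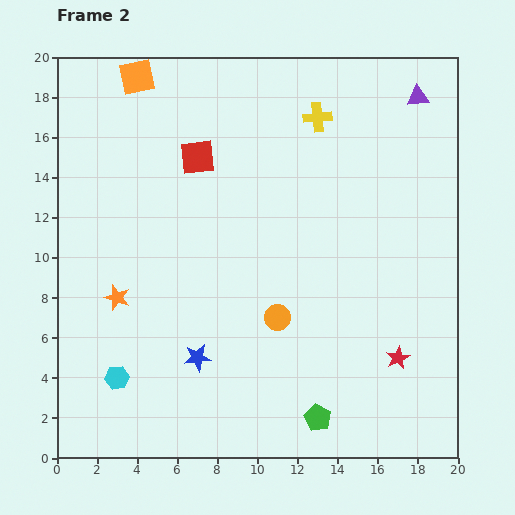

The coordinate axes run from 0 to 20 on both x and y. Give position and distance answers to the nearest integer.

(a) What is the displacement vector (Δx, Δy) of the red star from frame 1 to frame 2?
(2, 2)

The red star was at (15, 3) in frame 1 and (17, 5) in frame 2.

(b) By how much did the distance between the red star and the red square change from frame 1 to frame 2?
+7

Distance in frame 1: 7. Distance in frame 2: 14.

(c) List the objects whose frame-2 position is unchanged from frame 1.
the cyan hexagon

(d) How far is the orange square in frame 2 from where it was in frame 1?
6

The orange square moved from (1, 14) to (4, 19), a distance of √(3² + 5²) ≈ 6.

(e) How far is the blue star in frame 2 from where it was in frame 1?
4

The blue star moved from (4, 8) to (7, 5), a distance of √(3² + 3²) ≈ 4.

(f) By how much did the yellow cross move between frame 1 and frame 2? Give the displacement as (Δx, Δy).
(7, -1)

The yellow cross was at (6, 18) in frame 1 and (13, 17) in frame 2.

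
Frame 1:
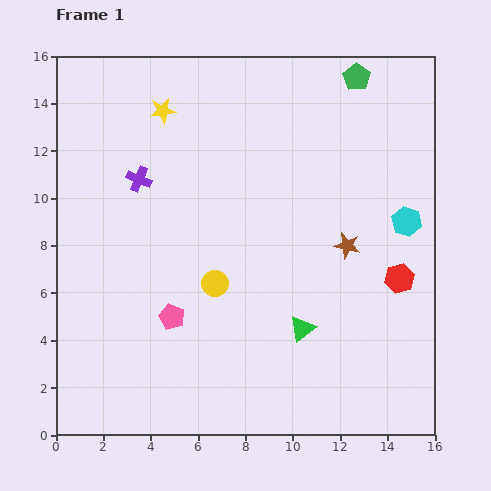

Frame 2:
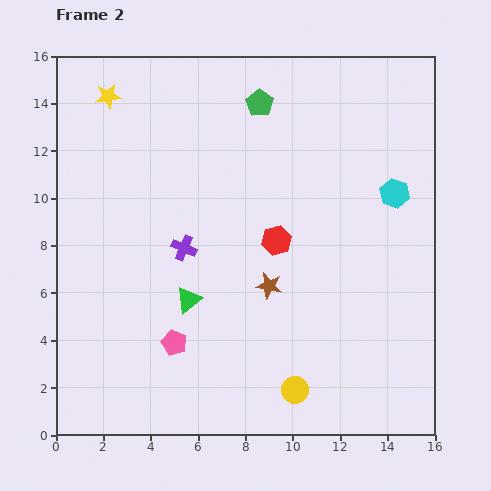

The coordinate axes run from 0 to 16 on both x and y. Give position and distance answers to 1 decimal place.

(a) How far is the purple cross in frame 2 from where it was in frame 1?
3.5

The purple cross moved from (3.5, 10.8) to (5.4, 7.9), a distance of √(1.9² + 2.9²) ≈ 3.5.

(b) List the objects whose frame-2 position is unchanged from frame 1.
none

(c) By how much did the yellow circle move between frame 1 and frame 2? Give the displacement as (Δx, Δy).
(3.4, -4.5)

The yellow circle was at (6.7, 6.4) in frame 1 and (10.1, 1.9) in frame 2.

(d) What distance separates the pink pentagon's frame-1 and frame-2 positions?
1.1

The pink pentagon moved from (4.9, 5.0) to (5.0, 3.9), a distance of √(0.1² + 1.1²) ≈ 1.1.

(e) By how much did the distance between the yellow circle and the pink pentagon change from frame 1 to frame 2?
+3.2

Distance in frame 1: 2.3. Distance in frame 2: 5.5.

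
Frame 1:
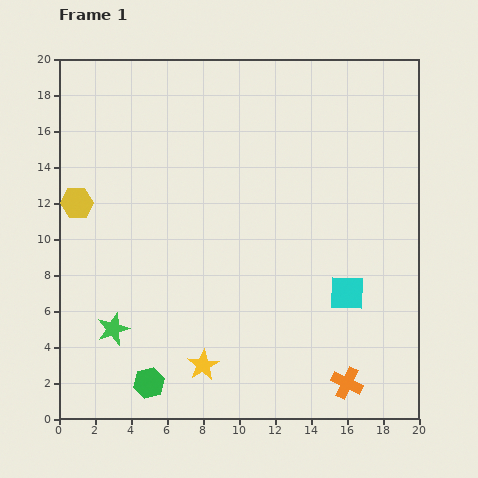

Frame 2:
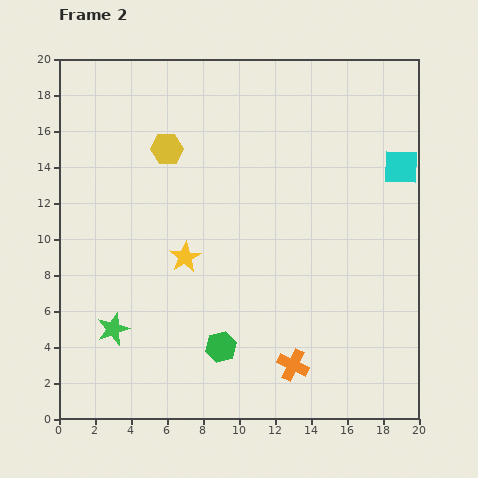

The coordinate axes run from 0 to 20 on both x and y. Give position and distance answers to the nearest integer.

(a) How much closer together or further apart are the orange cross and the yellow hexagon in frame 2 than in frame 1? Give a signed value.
-4

Distance in frame 1: 18. Distance in frame 2: 14.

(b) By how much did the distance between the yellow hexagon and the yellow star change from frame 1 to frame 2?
-5

Distance in frame 1: 11. Distance in frame 2: 6.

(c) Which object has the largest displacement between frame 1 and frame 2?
the cyan square

(moved 8; next 6)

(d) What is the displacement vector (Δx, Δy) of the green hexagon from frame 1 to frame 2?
(4, 2)

The green hexagon was at (5, 2) in frame 1 and (9, 4) in frame 2.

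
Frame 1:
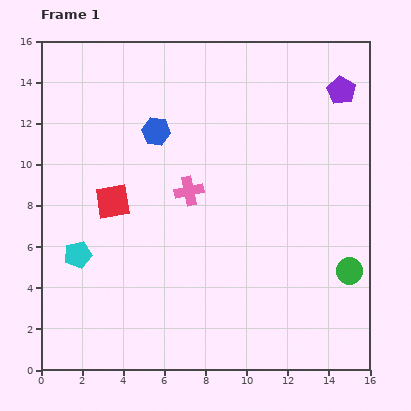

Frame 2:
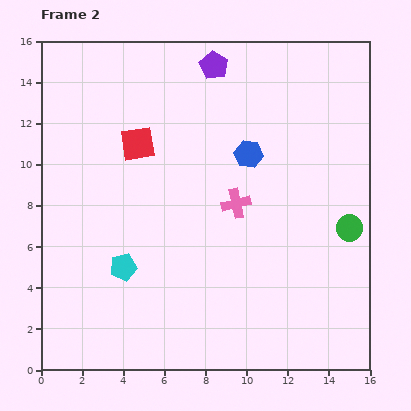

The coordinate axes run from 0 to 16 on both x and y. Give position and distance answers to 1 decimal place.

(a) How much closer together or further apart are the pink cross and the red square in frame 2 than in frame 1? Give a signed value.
+1.9

Distance in frame 1: 3.7. Distance in frame 2: 5.6.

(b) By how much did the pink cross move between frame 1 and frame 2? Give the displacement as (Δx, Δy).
(2.3, -0.6)

The pink cross was at (7.2, 8.7) in frame 1 and (9.5, 8.1) in frame 2.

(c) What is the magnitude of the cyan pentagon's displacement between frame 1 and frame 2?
2.3

The cyan pentagon moved from (1.8, 5.6) to (4.0, 5.0), a distance of √(2.2² + 0.6²) ≈ 2.3.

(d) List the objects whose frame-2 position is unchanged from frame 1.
none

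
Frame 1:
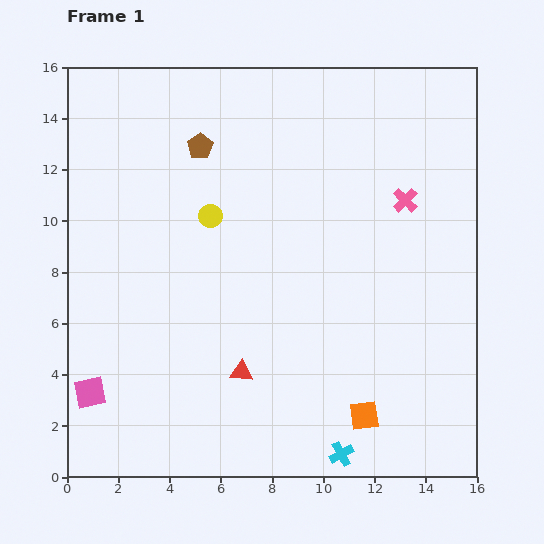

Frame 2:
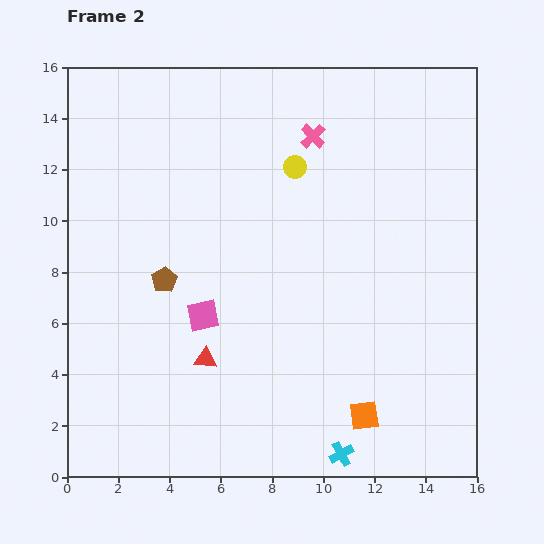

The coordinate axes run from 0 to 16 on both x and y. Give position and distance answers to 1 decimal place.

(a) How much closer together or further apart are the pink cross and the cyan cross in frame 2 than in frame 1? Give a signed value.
+2.2

Distance in frame 1: 10.2. Distance in frame 2: 12.4.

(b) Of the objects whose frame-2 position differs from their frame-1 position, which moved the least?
the red triangle

(moved 1.5)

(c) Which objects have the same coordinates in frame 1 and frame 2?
the cyan cross, the orange square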